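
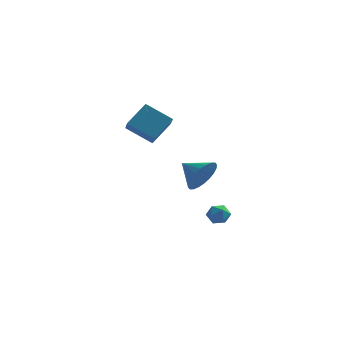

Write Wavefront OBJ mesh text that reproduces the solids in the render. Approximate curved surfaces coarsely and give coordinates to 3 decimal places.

v -2.762 -1.666 1.395
v -2.4 -2.866 2.255
v -4.223 -1.472 2.282
v -3.861 -2.671 3.142
v -1.999 -0.689 2.438
v -1.637 -1.888 3.298
v -3.46 -0.494 3.325
v -3.098 -1.694 4.185
v 0.239 -0.337 -3.747
v 0.871 -0.305 -4.058
v 0.309 -1.475 -3.722
v 0.941 -1.443 -4.033
v 0.862 -1.215 -3.371
v 0.819 -0.512 -3.386
v 0.361 -1.268 -4.394
v 0.318 -0.565 -4.409
v 0.946 -0.88 -4.457
v 1.256 -0.848 -3.825
v -0.076 -0.932 -3.955
v 0.234 -0.9 -3.323
v 0.008 -2.428 -0.401
v 0.588 -2.036 0.434
v -1.188 -1.812 0.141
v 0.624 -1.72 0.152
v 0.566 -1.511 -0.213
v 0.422 -1.441 -0.608
v 0.216 -1.522 -0.971
v -0.022 -1.741 -1.247
v -0.256 -2.064 -1.394
v -0.449 -2.443 -1.391
v -0.573 -2.819 -1.237
v -0.609 -3.136 -0.955
v -0.55 -3.345 -0.589
v -0.407 -3.415 -0.195
v -0.2 -3.334 0.168
v 0.038 -3.115 0.444
v 0.271 -2.792 0.592
v 0.465 -2.413 0.588
f 2 4 1
f 5 2 1
f 1 4 3
f 3 5 1
f 2 8 4
f 6 2 5
f 6 8 2
f 4 8 3
f 7 5 3
f 3 8 7
f 7 6 5
f 8 6 7
f 9 20 14
f 9 14 10
f 9 10 16
f 9 16 19
f 9 19 20
f 10 14 18
f 14 20 13
f 20 19 11
f 19 16 15
f 16 10 17
f 12 18 13
f 12 13 11
f 12 11 15
f 12 15 17
f 12 17 18
f 13 18 14
f 11 13 20
f 15 11 19
f 17 15 16
f 18 17 10
f 22 21 24
f 22 24 23
f 24 21 25
f 24 25 23
f 25 21 26
f 25 26 23
f 26 21 27
f 26 27 23
f 27 21 28
f 27 28 23
f 28 21 29
f 28 29 23
f 29 21 30
f 29 30 23
f 30 21 31
f 30 31 23
f 31 21 32
f 31 32 23
f 32 21 33
f 32 33 23
f 33 21 34
f 33 34 23
f 34 21 35
f 34 35 23
f 35 21 36
f 35 36 23
f 36 21 37
f 36 37 23
f 37 21 38
f 37 38 23
f 38 21 22
f 38 22 23



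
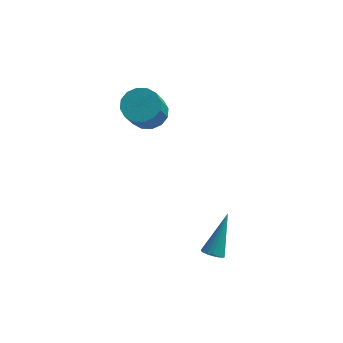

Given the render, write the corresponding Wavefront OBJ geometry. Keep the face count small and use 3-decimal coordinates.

v 0.289 -2.877 -4.786
v 0.799 -2.961 -4.838
v 0.651 -1.683 -3.134
v 0.765 -2.772 -4.966
v 0.636 -2.603 -5.06
v 0.439 -2.489 -5.099
v 0.212 -2.452 -5.076
v -0 -2.499 -4.996
v -0.155 -2.62 -4.874
v -0.222 -2.793 -4.735
v -0.188 -2.982 -4.606
v -0.059 -3.15 -4.512
v 0.139 -3.264 -4.473
v 0.366 -3.301 -4.496
v 0.578 -3.255 -4.577
v 0.733 -3.133 -4.698
v -3.508 1.603 -0.131
v -2.688 1.844 0.077
v -2.732 0.698 1.579
v -3.552 0.457 1.371
v -2.956 2.14 0.295
v -3.001 0.994 1.797
v -3.373 2.293 0.399
v -3.417 1.146 1.901
v -3.826 2.26 0.361
v -3.87 1.114 1.863
v -4.193 2.051 0.191
v -4.238 0.905 1.693
v -4.377 1.723 -0.065
v -4.422 0.576 1.437
v -4.328 1.362 -0.339
v -4.372 0.216 1.163
v -4.059 1.066 -0.557
v -4.104 -0.08 0.945
v -3.643 0.914 -0.661
v -3.687 -0.233 0.841
v -3.19 0.946 -0.623
v -3.234 -0.2 0.879
v -2.822 1.155 -0.453
v -2.867 0.009 1.049
v -2.638 1.484 -0.197
v -2.683 0.337 1.305
f 2 1 4
f 2 4 3
f 4 1 5
f 4 5 3
f 5 1 6
f 5 6 3
f 6 1 7
f 6 7 3
f 7 1 8
f 7 8 3
f 8 1 9
f 8 9 3
f 9 1 10
f 9 10 3
f 10 1 11
f 10 11 3
f 11 1 12
f 11 12 3
f 12 1 13
f 12 13 3
f 13 1 14
f 13 14 3
f 14 1 15
f 14 15 3
f 15 1 16
f 15 16 3
f 16 1 2
f 16 2 3
f 18 17 21
f 18 21 19
f 19 21 22
f 19 22 20
f 21 17 23
f 21 23 22
f 22 23 24
f 22 24 20
f 23 17 25
f 23 25 24
f 24 25 26
f 24 26 20
f 25 17 27
f 25 27 26
f 26 27 28
f 26 28 20
f 27 17 29
f 27 29 28
f 28 29 30
f 28 30 20
f 29 17 31
f 29 31 30
f 30 31 32
f 30 32 20
f 31 17 33
f 31 33 32
f 32 33 34
f 32 34 20
f 33 17 35
f 33 35 34
f 34 35 36
f 34 36 20
f 35 17 37
f 35 37 36
f 36 37 38
f 36 38 20
f 37 17 39
f 37 39 38
f 38 39 40
f 38 40 20
f 39 17 41
f 39 41 40
f 40 41 42
f 40 42 20
f 41 17 18
f 41 18 42
f 42 18 19
f 42 19 20



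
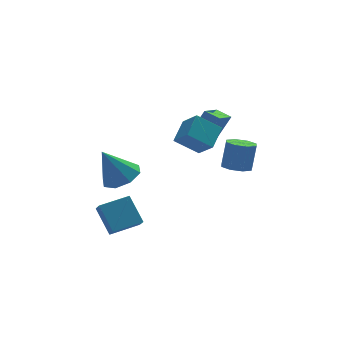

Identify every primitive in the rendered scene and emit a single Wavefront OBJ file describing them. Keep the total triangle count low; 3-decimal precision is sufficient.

v 0.629 -0.078 4.254
v 1.47 0.868 4.94
v 0.269 0.886 3.366
v 1.11 1.832 4.052
v 1.81 -0.472 3.348
v 2.651 0.474 4.034
v 1.45 0.492 2.46
v 2.291 1.438 3.146
v 2.416 -2.05 2.715
v 2.952 -1.527 2.463
v 3.32 -1.207 3.914
v 2.784 -1.73 4.165
v 2.407 -1.278 2.547
v 2.775 -0.958 3.997
v 1.868 -1.482 2.728
v 2.236 -1.161 4.179
v 1.649 -2.018 2.902
v 2.017 -1.698 4.352
v 1.88 -2.573 2.966
v 2.248 -2.253 4.417
v 2.425 -2.822 2.883
v 2.793 -2.502 4.333
v 2.964 -2.619 2.701
v 3.332 -2.298 4.152
v 3.183 -2.082 2.528
v 3.551 -1.762 3.978
v -2.438 0.862 1.419
v -1.685 0.227 1.863
v -3.362 1.038 3.241
v -1.48 1.027 1.89
v -1.835 1.73 1.641
v -2.544 1.925 1.263
v -3.191 1.497 0.976
v -3.396 0.697 0.949
v -3.04 -0.007 1.198
v -2.332 -0.201 1.576
v -3.374 0.009 -2.088
v -3.412 -0.659 -1.457
v -3.681 1.187 -0.859
v -3.718 0.519 -0.228
v -1.762 0.161 -1.832
v -1.799 -0.507 -1.201
v -2.068 1.339 -0.603
v -2.106 0.671 0.028
v 2.511 2.618 1.877
v 1.965 3.291 2.156
v 3.667 3.891 1.068
v 3.121 4.563 1.347
v 3.399 2.737 3.333
v 2.853 3.409 3.612
v 4.555 4.009 2.524
v 4.009 4.682 2.803
f 2 4 1
f 5 2 1
f 1 4 3
f 3 5 1
f 2 8 4
f 6 2 5
f 6 8 2
f 4 8 3
f 7 5 3
f 3 8 7
f 7 6 5
f 8 6 7
f 10 9 13
f 10 13 11
f 11 13 14
f 11 14 12
f 13 9 15
f 13 15 14
f 14 15 16
f 14 16 12
f 15 9 17
f 15 17 16
f 16 17 18
f 16 18 12
f 17 9 19
f 17 19 18
f 18 19 20
f 18 20 12
f 19 9 21
f 19 21 20
f 20 21 22
f 20 22 12
f 21 9 23
f 21 23 22
f 22 23 24
f 22 24 12
f 23 9 25
f 23 25 24
f 24 25 26
f 24 26 12
f 25 9 10
f 25 10 26
f 26 10 11
f 26 11 12
f 28 27 30
f 28 30 29
f 30 27 31
f 30 31 29
f 31 27 32
f 31 32 29
f 32 27 33
f 32 33 29
f 33 27 34
f 33 34 29
f 34 27 35
f 34 35 29
f 35 27 36
f 35 36 29
f 36 27 28
f 36 28 29
f 38 40 37
f 41 38 37
f 37 40 39
f 39 41 37
f 38 44 40
f 42 38 41
f 42 44 38
f 40 44 39
f 43 41 39
f 39 44 43
f 43 42 41
f 44 42 43
f 46 48 45
f 49 46 45
f 45 48 47
f 47 49 45
f 46 52 48
f 50 46 49
f 50 52 46
f 48 52 47
f 51 49 47
f 47 52 51
f 51 50 49
f 52 50 51



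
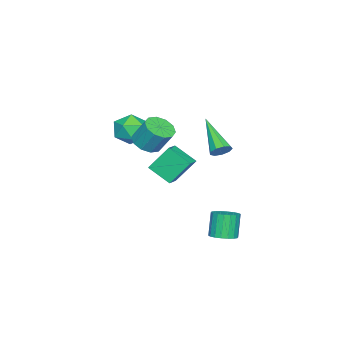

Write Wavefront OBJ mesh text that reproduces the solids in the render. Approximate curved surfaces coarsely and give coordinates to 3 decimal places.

v 0.284 -0.495 0.728
v 0.986 -0.771 0.882
v 1.019 -0.06 2.006
v 0.316 0.215 1.852
v 1.037 -0.372 0.628
v 1.07 0.339 1.752
v 0.8 -0.02 0.412
v 0.833 0.691 1.536
v 0.366 0.151 0.317
v 0.399 0.861 1.441
v -0.099 0.074 0.379
v -0.067 0.785 1.503
v -0.419 -0.22 0.574
v -0.386 0.491 1.698
v -0.47 -0.619 0.828
v -0.437 0.092 1.952
v -0.233 -0.971 1.044
v -0.2 -0.26 2.168
v 0.201 -1.141 1.139
v 0.234 -0.431 2.263
v 0.667 -1.065 1.077
v 0.699 -0.354 2.201
v -0.71 2.729 0.481
v -0.503 2.971 0.917
v -1.79 1.391 1.739
v -0.819 3.135 0.819
v -1.084 3.109 0.564
v -1.174 2.905 0.269
v -1.047 2.618 0.074
v -0.762 2.383 0.069
v -0.452 2.31 0.257
v -0.263 2.433 0.55
v -0.283 2.694 0.81
v -2.389 0.626 -1.475
v -2.446 -0.521 -0.765
v -1.567 0.746 -1.216
v -1.624 -0.401 -0.506
v -1.876 -0.179 -2.734
v -1.933 -1.326 -2.024
v -1.054 -0.059 -2.475
v -1.111 -1.206 -1.765
v 1.059 3.754 -3.836
v 1.58 3.384 -3.67
v 1.101 3.256 -2.457
v 0.581 3.626 -2.624
v 1.67 3.656 -3.606
v 1.191 3.528 -2.393
v 1.639 3.947 -3.587
v 1.161 3.82 -2.375
v 1.493 4.2 -3.618
v 1.015 4.073 -2.405
v 1.262 4.365 -3.692
v 0.783 4.238 -2.48
v 0.99 4.409 -3.795
v 0.511 4.281 -2.582
v 0.732 4.322 -3.906
v 0.253 4.195 -2.693
v 0.539 4.124 -4.003
v 0.06 3.996 -2.79
v 0.449 3.852 -4.067
v -0.03 3.724 -2.854
v 0.479 3.56 -4.085
v 0.001 3.433 -2.873
v 0.625 3.307 -4.055
v 0.147 3.18 -2.842
v 0.857 3.142 -3.98
v 0.378 3.015 -2.768
v 1.129 3.099 -3.878
v 0.65 2.971 -2.665
v 1.387 3.185 -3.767
v 0.908 3.058 -2.554
v -1.744 -1.574 -0.127
v -0.855 -1.852 0.037
v -2.265 -2.868 0.503
v -1.376 -3.146 0.667
v -1.74 -2.419 1.15
v -1.419 -1.619 0.76
v -1.701 -3.101 -0.22
v -1.38 -2.301 -0.61
v -0.828 -2.796 -0.021
v -0.852 -2.374 0.826
v -2.268 -2.346 -0.286
v -2.292 -1.924 0.561
f 2 1 5
f 2 5 3
f 3 5 6
f 3 6 4
f 5 1 7
f 5 7 6
f 6 7 8
f 6 8 4
f 7 1 9
f 7 9 8
f 8 9 10
f 8 10 4
f 9 1 11
f 9 11 10
f 10 11 12
f 10 12 4
f 11 1 13
f 11 13 12
f 12 13 14
f 12 14 4
f 13 1 15
f 13 15 14
f 14 15 16
f 14 16 4
f 15 1 17
f 15 17 16
f 16 17 18
f 16 18 4
f 17 1 19
f 17 19 18
f 18 19 20
f 18 20 4
f 19 1 21
f 19 21 20
f 20 21 22
f 20 22 4
f 21 1 2
f 21 2 22
f 22 2 3
f 22 3 4
f 24 23 26
f 24 26 25
f 26 23 27
f 26 27 25
f 27 23 28
f 27 28 25
f 28 23 29
f 28 29 25
f 29 23 30
f 29 30 25
f 30 23 31
f 30 31 25
f 31 23 32
f 31 32 25
f 32 23 33
f 32 33 25
f 33 23 24
f 33 24 25
f 35 37 34
f 38 35 34
f 34 37 36
f 36 38 34
f 35 41 37
f 39 35 38
f 39 41 35
f 37 41 36
f 40 38 36
f 36 41 40
f 40 39 38
f 41 39 40
f 43 42 46
f 43 46 44
f 44 46 47
f 44 47 45
f 46 42 48
f 46 48 47
f 47 48 49
f 47 49 45
f 48 42 50
f 48 50 49
f 49 50 51
f 49 51 45
f 50 42 52
f 50 52 51
f 51 52 53
f 51 53 45
f 52 42 54
f 52 54 53
f 53 54 55
f 53 55 45
f 54 42 56
f 54 56 55
f 55 56 57
f 55 57 45
f 56 42 58
f 56 58 57
f 57 58 59
f 57 59 45
f 58 42 60
f 58 60 59
f 59 60 61
f 59 61 45
f 60 42 62
f 60 62 61
f 61 62 63
f 61 63 45
f 62 42 64
f 62 64 63
f 63 64 65
f 63 65 45
f 64 42 66
f 64 66 65
f 65 66 67
f 65 67 45
f 66 42 68
f 66 68 67
f 67 68 69
f 67 69 45
f 68 42 70
f 68 70 69
f 69 70 71
f 69 71 45
f 70 42 43
f 70 43 71
f 71 43 44
f 71 44 45
f 72 83 77
f 72 77 73
f 72 73 79
f 72 79 82
f 72 82 83
f 73 77 81
f 77 83 76
f 83 82 74
f 82 79 78
f 79 73 80
f 75 81 76
f 75 76 74
f 75 74 78
f 75 78 80
f 75 80 81
f 76 81 77
f 74 76 83
f 78 74 82
f 80 78 79
f 81 80 73



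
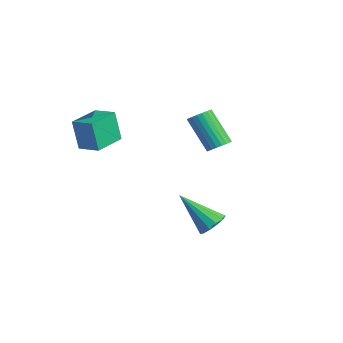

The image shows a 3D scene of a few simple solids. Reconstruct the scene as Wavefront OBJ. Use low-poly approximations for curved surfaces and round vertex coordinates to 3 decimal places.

v 3.832 -0.794 -3.581
v 4.397 -1.231 -3.43
v 2.668 -1.786 -2.099
v 4.434 -0.905 -3.182
v 4.28 -0.543 -3.061
v 3.983 -0.261 -3.105
v 3.639 -0.148 -3.3
v 3.356 -0.24 -3.584
v 3.224 -0.508 -3.867
v 3.286 -0.866 -4.059
v 3.52 -1.202 -4.099
v 3.854 -1.408 -3.975
v 4.181 -1.418 -3.726
v -0.569 1.982 -1.742
v -0.092 2.076 -1.342
v -1.333 1.711 0.223
v -1.811 1.618 -0.178
v -0.183 2.303 -1.361
v -1.425 1.938 0.203
v -0.333 2.481 -1.439
v -1.575 2.117 0.126
v -0.519 2.584 -1.562
v -1.761 2.219 0.002
v -0.713 2.595 -1.713
v -1.955 2.23 -0.149
v -0.885 2.513 -1.869
v -2.126 2.148 -0.305
v -1.008 2.35 -2.005
v -2.25 1.985 -0.441
v -1.065 2.131 -2.101
v -2.307 1.766 -0.537
v -1.047 1.889 -2.143
v -2.288 1.524 -0.578
v -0.955 1.662 -2.123
v -2.197 1.297 -0.559
v -0.805 1.483 -2.046
v -2.047 1.119 -0.481
v -0.619 1.381 -1.922
v -1.861 1.016 -0.358
v -0.425 1.37 -1.771
v -1.667 1.005 -0.207
v -0.254 1.452 -1.615
v -1.495 1.087 -0.051
v -0.13 1.615 -1.479
v -1.372 1.25 0.085
v -0.073 1.834 -1.383
v -1.315 1.469 0.181
v -1.479 -4.531 -0.567
v -1.784 -4.688 0.996
v -2.171 -3.088 -0.558
v -2.477 -3.245 1.005
v -0.483 -4.055 -0.325
v -0.789 -4.212 1.238
v -1.176 -2.612 -0.316
v -1.481 -2.769 1.247
f 2 1 4
f 2 4 3
f 4 1 5
f 4 5 3
f 5 1 6
f 5 6 3
f 6 1 7
f 6 7 3
f 7 1 8
f 7 8 3
f 8 1 9
f 8 9 3
f 9 1 10
f 9 10 3
f 10 1 11
f 10 11 3
f 11 1 12
f 11 12 3
f 12 1 13
f 12 13 3
f 13 1 2
f 13 2 3
f 15 14 18
f 15 18 16
f 16 18 19
f 16 19 17
f 18 14 20
f 18 20 19
f 19 20 21
f 19 21 17
f 20 14 22
f 20 22 21
f 21 22 23
f 21 23 17
f 22 14 24
f 22 24 23
f 23 24 25
f 23 25 17
f 24 14 26
f 24 26 25
f 25 26 27
f 25 27 17
f 26 14 28
f 26 28 27
f 27 28 29
f 27 29 17
f 28 14 30
f 28 30 29
f 29 30 31
f 29 31 17
f 30 14 32
f 30 32 31
f 31 32 33
f 31 33 17
f 32 14 34
f 32 34 33
f 33 34 35
f 33 35 17
f 34 14 36
f 34 36 35
f 35 36 37
f 35 37 17
f 36 14 38
f 36 38 37
f 37 38 39
f 37 39 17
f 38 14 40
f 38 40 39
f 39 40 41
f 39 41 17
f 40 14 42
f 40 42 41
f 41 42 43
f 41 43 17
f 42 14 44
f 42 44 43
f 43 44 45
f 43 45 17
f 44 14 46
f 44 46 45
f 45 46 47
f 45 47 17
f 46 14 15
f 46 15 47
f 47 15 16
f 47 16 17
f 49 51 48
f 52 49 48
f 48 51 50
f 50 52 48
f 49 55 51
f 53 49 52
f 53 55 49
f 51 55 50
f 54 52 50
f 50 55 54
f 54 53 52
f 55 53 54



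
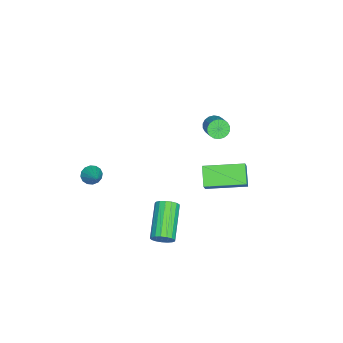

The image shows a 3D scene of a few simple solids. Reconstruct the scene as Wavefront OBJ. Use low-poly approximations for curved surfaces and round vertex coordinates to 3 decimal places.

v 1.472 2.651 3.551
v 2.056 2.704 4.373
v 0.958 4.684 3.784
v 1.541 4.737 4.607
v 2.399 2.963 2.873
v 2.982 3.016 3.696
v 1.884 4.996 3.107
v 2.468 5.049 3.929
v -3.486 1.94 2.02
v -3.176 2.03 1.503
v -2.404 2.471 2.042
v -2.714 2.38 2.56
v -3.322 2.258 1.526
v -2.55 2.698 2.066
v -3.501 2.422 1.647
v -2.729 2.863 2.187
v -3.677 2.491 1.843
v -2.904 2.932 2.382
v -3.815 2.451 2.073
v -3.042 2.892 2.612
v -3.888 2.309 2.293
v -3.115 2.75 2.832
v -3.881 2.095 2.459
v -3.109 2.535 2.998
v -3.796 1.849 2.538
v -3.024 2.29 3.077
v -3.65 1.622 2.514
v -2.878 2.062 3.054
v -3.471 1.457 2.393
v -2.699 1.898 2.933
v -3.296 1.388 2.198
v -2.523 1.829 2.737
v -3.158 1.428 1.968
v -2.385 1.869 2.507
v -3.085 1.57 1.748
v -2.312 2.011 2.287
v -3.091 1.785 1.582
v -2.319 2.225 2.121
v 3.169 0.987 -1.276
v 3.388 1.267 -0.744
v 1.47 0.993 0.189
v 1.251 0.713 -0.344
v 3.275 1.499 -0.908
v 1.357 1.226 0.025
v 3.137 1.615 -1.157
v 1.22 1.341 -0.224
v 3.007 1.586 -1.433
v 1.09 1.313 -0.5
v 2.914 1.42 -1.673
v 0.997 1.147 -0.74
v 2.879 1.155 -1.822
v 0.962 0.881 -0.889
v 2.911 0.851 -1.846
v 0.993 0.578 -0.913
v 3.001 0.579 -1.74
v 1.084 0.305 -0.807
v 3.13 0.399 -1.528
v 1.213 0.126 -0.595
v 3.268 0.355 -1.258
v 1.35 0.081 -0.325
v 3.383 0.455 -0.992
v 1.465 0.181 -0.059
v 3.449 0.677 -0.792
v 1.531 0.403 0.141
v 3.451 0.97 -0.702
v 1.533 0.696 0.231
v 2.092 -2.996 2.043
v 2.386 -2.845 1.578
v 3.068 -2.384 2.857
v 2.202 -2.62 1.629
v 1.989 -2.496 1.791
v 1.803 -2.505 2.02
v 1.696 -2.647 2.256
v 1.694 -2.881 2.434
v 1.799 -3.147 2.508
v 1.983 -3.372 2.457
v 2.196 -3.497 2.296
v 2.381 -3.487 2.066
v 2.489 -3.346 1.831
v 2.491 -3.111 1.652
f 2 4 1
f 5 2 1
f 1 4 3
f 3 5 1
f 2 8 4
f 6 2 5
f 6 8 2
f 4 8 3
f 7 5 3
f 3 8 7
f 7 6 5
f 8 6 7
f 10 9 13
f 10 13 11
f 11 13 14
f 11 14 12
f 13 9 15
f 13 15 14
f 14 15 16
f 14 16 12
f 15 9 17
f 15 17 16
f 16 17 18
f 16 18 12
f 17 9 19
f 17 19 18
f 18 19 20
f 18 20 12
f 19 9 21
f 19 21 20
f 20 21 22
f 20 22 12
f 21 9 23
f 21 23 22
f 22 23 24
f 22 24 12
f 23 9 25
f 23 25 24
f 24 25 26
f 24 26 12
f 25 9 27
f 25 27 26
f 26 27 28
f 26 28 12
f 27 9 29
f 27 29 28
f 28 29 30
f 28 30 12
f 29 9 31
f 29 31 30
f 30 31 32
f 30 32 12
f 31 9 33
f 31 33 32
f 32 33 34
f 32 34 12
f 33 9 35
f 33 35 34
f 34 35 36
f 34 36 12
f 35 9 37
f 35 37 36
f 36 37 38
f 36 38 12
f 37 9 10
f 37 10 38
f 38 10 11
f 38 11 12
f 40 39 43
f 40 43 41
f 41 43 44
f 41 44 42
f 43 39 45
f 43 45 44
f 44 45 46
f 44 46 42
f 45 39 47
f 45 47 46
f 46 47 48
f 46 48 42
f 47 39 49
f 47 49 48
f 48 49 50
f 48 50 42
f 49 39 51
f 49 51 50
f 50 51 52
f 50 52 42
f 51 39 53
f 51 53 52
f 52 53 54
f 52 54 42
f 53 39 55
f 53 55 54
f 54 55 56
f 54 56 42
f 55 39 57
f 55 57 56
f 56 57 58
f 56 58 42
f 57 39 59
f 57 59 58
f 58 59 60
f 58 60 42
f 59 39 61
f 59 61 60
f 60 61 62
f 60 62 42
f 61 39 63
f 61 63 62
f 62 63 64
f 62 64 42
f 63 39 65
f 63 65 64
f 64 65 66
f 64 66 42
f 65 39 40
f 65 40 66
f 66 40 41
f 66 41 42
f 68 67 70
f 68 70 69
f 70 67 71
f 70 71 69
f 71 67 72
f 71 72 69
f 72 67 73
f 72 73 69
f 73 67 74
f 73 74 69
f 74 67 75
f 74 75 69
f 75 67 76
f 75 76 69
f 76 67 77
f 76 77 69
f 77 67 78
f 77 78 69
f 78 67 79
f 78 79 69
f 79 67 80
f 79 80 69
f 80 67 68
f 80 68 69



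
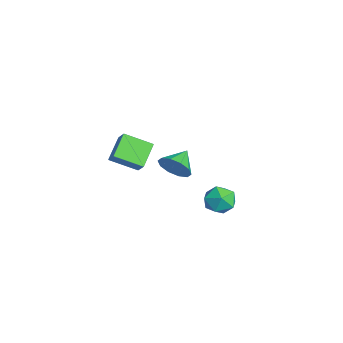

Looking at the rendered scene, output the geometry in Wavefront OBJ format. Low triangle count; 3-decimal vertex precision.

v 4.289 -0.221 3.027
v 4.97 0 3.808
v 3.271 0.701 3.653
v 5.067 0.434 3.327
v 4.866 0.618 2.731
v 4.445 0.481 2.248
v 3.965 0.076 2.062
v 3.608 -0.442 2.245
v 3.512 -0.876 2.726
v 3.713 -1.06 3.322
v 4.133 -0.923 3.805
v 4.614 -0.518 3.991
v 1.011 3.964 -1.838
v 1.737 3.773 -2.677
v 0.043 2.507 -2.343
v 0.769 2.316 -3.182
v 1.091 2.166 -2.114
v 1.689 3.067 -1.802
v 0.091 3.213 -3.218
v 0.689 4.114 -2.906
v 1.168 3.309 -3.529
v 1.786 2.662 -2.847
v -0.006 3.618 -2.173
v 0.612 2.971 -1.491
v -4.699 -1.927 -0.028
v -3.941 -1.717 0.77
v -4.261 -0.192 -0.9
v -3.504 0.018 -0.101
v -3.376 -2.778 -1.059
v -2.619 -2.568 -0.26
v -2.939 -1.043 -1.93
v -2.181 -0.833 -1.132
f 2 1 4
f 2 4 3
f 4 1 5
f 4 5 3
f 5 1 6
f 5 6 3
f 6 1 7
f 6 7 3
f 7 1 8
f 7 8 3
f 8 1 9
f 8 9 3
f 9 1 10
f 9 10 3
f 10 1 11
f 10 11 3
f 11 1 12
f 11 12 3
f 12 1 2
f 12 2 3
f 13 24 18
f 13 18 14
f 13 14 20
f 13 20 23
f 13 23 24
f 14 18 22
f 18 24 17
f 24 23 15
f 23 20 19
f 20 14 21
f 16 22 17
f 16 17 15
f 16 15 19
f 16 19 21
f 16 21 22
f 17 22 18
f 15 17 24
f 19 15 23
f 21 19 20
f 22 21 14
f 26 28 25
f 29 26 25
f 25 28 27
f 27 29 25
f 26 32 28
f 30 26 29
f 30 32 26
f 28 32 27
f 31 29 27
f 27 32 31
f 31 30 29
f 32 30 31



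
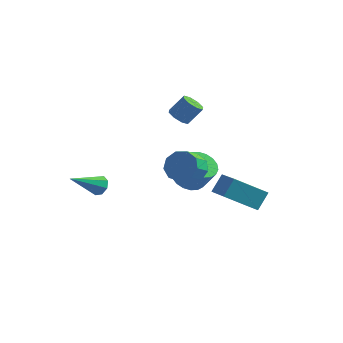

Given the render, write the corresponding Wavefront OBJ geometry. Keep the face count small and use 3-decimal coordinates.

v -0.665 0.659 2.687
v -0.1 0.503 2.383
v 0.53 0.945 3.33
v -0.035 1.101 3.633
v -0.258 0.97 2.271
v 0.372 1.412 3.217
v -0.654 1.254 2.402
v -0.024 1.696 3.348
v -1.057 1.19 2.7
v -0.427 1.632 3.646
v -1.23 0.815 2.99
v -0.6 1.257 3.937
v -1.072 0.348 3.103
v -0.442 0.79 4.049
v -0.676 0.064 2.972
v -0.046 0.506 3.918
v -0.273 0.128 2.674
v 0.357 0.57 3.62
v 0.468 -0.834 -0.667
v 1.237 -0.457 -1.077
v 2.001 -0.649 0.176
v 1.232 -1.026 0.587
v 1.046 -0.119 -0.909
v 1.809 -0.312 0.344
v 0.74 0.076 -0.692
v 1.503 -0.116 0.561
v 0.38 0.092 -0.471
v 1.143 -0.101 0.782
v 0.038 -0.076 -0.288
v 0.801 -0.269 0.965
v -0.219 -0.394 -0.18
v 0.544 -0.587 1.073
v -0.34 -0.799 -0.169
v 0.423 -0.992 1.084
v -0.301 -1.211 -0.256
v 0.463 -1.403 0.997
v -0.109 -1.548 -0.424
v 0.654 -1.741 0.829
v 0.197 -1.744 -0.641
v 0.96 -1.936 0.612
v 0.557 -1.759 -0.862
v 1.32 -1.952 0.391
v 0.899 -1.591 -1.045
v 1.662 -1.784 0.208
v 1.156 -1.273 -1.153
v 1.919 -1.466 0.1
v 1.277 -0.868 -1.164
v 2.04 -1.061 0.089
v 1.902 0.447 -2.53
v 2.182 1.218 -1.613
v 0.744 1.756 -3.276
v 1.024 2.526 -2.359
v 3.496 1.214 -3.661
v 3.776 1.984 -2.744
v 2.338 2.522 -4.407
v 2.618 3.293 -3.49
v 1.274 -2.491 1.196
v 2.192 -2.598 1.299
v 2.004 -3.536 2.007
v 1.086 -3.429 1.904
v 1.966 -2.212 1.751
v 1.778 -3.149 2.459
v 1.417 -1.956 1.943
v 1.228 -2.893 2.651
v 0.8 -1.95 1.786
v 0.611 -2.888 2.494
v 0.406 -2.198 1.352
v 0.217 -3.136 2.06
v 0.418 -2.583 0.846
v 0.229 -3.521 1.554
v 0.831 -2.925 0.503
v 0.642 -3.863 1.211
v 1.451 -3.064 0.485
v 1.262 -4.001 1.193
v 1.989 -2.935 0.799
v 1.8 -3.872 1.507
v -3.341 -3.213 -0.766
v -2.907 -3.166 -0.325
v -4.319 -4.587 0.346
v -3.264 -2.86 -0.262
v -3.666 -2.761 -0.494
v -3.878 -2.927 -0.885
v -3.775 -3.261 -1.206
v -3.417 -3.566 -1.27
v -3.015 -3.665 -1.038
v -2.804 -3.499 -0.647
f 2 1 5
f 2 5 3
f 3 5 6
f 3 6 4
f 5 1 7
f 5 7 6
f 6 7 8
f 6 8 4
f 7 1 9
f 7 9 8
f 8 9 10
f 8 10 4
f 9 1 11
f 9 11 10
f 10 11 12
f 10 12 4
f 11 1 13
f 11 13 12
f 12 13 14
f 12 14 4
f 13 1 15
f 13 15 14
f 14 15 16
f 14 16 4
f 15 1 17
f 15 17 16
f 16 17 18
f 16 18 4
f 17 1 2
f 17 2 18
f 18 2 3
f 18 3 4
f 20 19 23
f 20 23 21
f 21 23 24
f 21 24 22
f 23 19 25
f 23 25 24
f 24 25 26
f 24 26 22
f 25 19 27
f 25 27 26
f 26 27 28
f 26 28 22
f 27 19 29
f 27 29 28
f 28 29 30
f 28 30 22
f 29 19 31
f 29 31 30
f 30 31 32
f 30 32 22
f 31 19 33
f 31 33 32
f 32 33 34
f 32 34 22
f 33 19 35
f 33 35 34
f 34 35 36
f 34 36 22
f 35 19 37
f 35 37 36
f 36 37 38
f 36 38 22
f 37 19 39
f 37 39 38
f 38 39 40
f 38 40 22
f 39 19 41
f 39 41 40
f 40 41 42
f 40 42 22
f 41 19 43
f 41 43 42
f 42 43 44
f 42 44 22
f 43 19 45
f 43 45 44
f 44 45 46
f 44 46 22
f 45 19 47
f 45 47 46
f 46 47 48
f 46 48 22
f 47 19 20
f 47 20 48
f 48 20 21
f 48 21 22
f 50 52 49
f 53 50 49
f 49 52 51
f 51 53 49
f 50 56 52
f 54 50 53
f 54 56 50
f 52 56 51
f 55 53 51
f 51 56 55
f 55 54 53
f 56 54 55
f 58 57 61
f 58 61 59
f 59 61 62
f 59 62 60
f 61 57 63
f 61 63 62
f 62 63 64
f 62 64 60
f 63 57 65
f 63 65 64
f 64 65 66
f 64 66 60
f 65 57 67
f 65 67 66
f 66 67 68
f 66 68 60
f 67 57 69
f 67 69 68
f 68 69 70
f 68 70 60
f 69 57 71
f 69 71 70
f 70 71 72
f 70 72 60
f 71 57 73
f 71 73 72
f 72 73 74
f 72 74 60
f 73 57 75
f 73 75 74
f 74 75 76
f 74 76 60
f 75 57 58
f 75 58 76
f 76 58 59
f 76 59 60
f 78 77 80
f 78 80 79
f 80 77 81
f 80 81 79
f 81 77 82
f 81 82 79
f 82 77 83
f 82 83 79
f 83 77 84
f 83 84 79
f 84 77 85
f 84 85 79
f 85 77 86
f 85 86 79
f 86 77 78
f 86 78 79



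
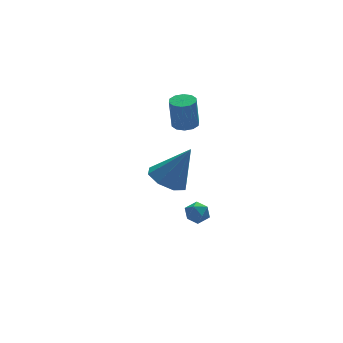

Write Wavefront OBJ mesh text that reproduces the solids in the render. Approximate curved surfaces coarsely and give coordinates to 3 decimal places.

v -1.176 -1.173 -4.355
v -0.758 -0.768 -4.086
v -0.782 -1.952 -3.794
v -0.364 -1.547 -3.525
v -0.989 -1.5 -3.388
v -1.232 -1.019 -3.736
v -0.308 -1.701 -4.144
v -0.551 -1.22 -4.492
v -0.221 -1.094 -3.956
v -0.643 -0.97 -3.489
v -0.897 -1.75 -4.391
v -1.319 -1.626 -3.924
v -2.315 -1.696 -1.126
v -1.631 -1.019 -1.397
v -1.325 -1.964 0.706
v -2.225 -0.705 -1.03
v -2.872 -0.972 -0.72
v -3.192 -1.664 -0.647
v -2.999 -2.374 -0.856
v -2.405 -2.688 -1.222
v -1.758 -2.421 -1.533
v -1.438 -1.729 -1.605
v -0.92 -0.266 1.243
v -0.465 -0.686 1.277
v -0.606 -0.715 2.83
v -1.06 -0.294 2.797
v -0.306 -0.338 1.298
v -0.447 -0.366 2.851
v -0.382 0.038 1.298
v -0.523 0.009 2.851
v -0.663 0.298 1.277
v -0.804 0.269 2.83
v -1.042 0.342 1.244
v -1.183 0.313 2.797
v -1.374 0.155 1.21
v -1.515 0.126 2.763
v -1.533 -0.194 1.189
v -1.674 -0.222 2.742
v -1.457 -0.569 1.189
v -1.598 -0.598 2.742
v -1.176 -0.829 1.21
v -1.317 -0.858 2.763
v -0.797 -0.873 1.243
v -0.938 -0.902 2.796
f 1 12 6
f 1 6 2
f 1 2 8
f 1 8 11
f 1 11 12
f 2 6 10
f 6 12 5
f 12 11 3
f 11 8 7
f 8 2 9
f 4 10 5
f 4 5 3
f 4 3 7
f 4 7 9
f 4 9 10
f 5 10 6
f 3 5 12
f 7 3 11
f 9 7 8
f 10 9 2
f 14 13 16
f 14 16 15
f 16 13 17
f 16 17 15
f 17 13 18
f 17 18 15
f 18 13 19
f 18 19 15
f 19 13 20
f 19 20 15
f 20 13 21
f 20 21 15
f 21 13 22
f 21 22 15
f 22 13 14
f 22 14 15
f 24 23 27
f 24 27 25
f 25 27 28
f 25 28 26
f 27 23 29
f 27 29 28
f 28 29 30
f 28 30 26
f 29 23 31
f 29 31 30
f 30 31 32
f 30 32 26
f 31 23 33
f 31 33 32
f 32 33 34
f 32 34 26
f 33 23 35
f 33 35 34
f 34 35 36
f 34 36 26
f 35 23 37
f 35 37 36
f 36 37 38
f 36 38 26
f 37 23 39
f 37 39 38
f 38 39 40
f 38 40 26
f 39 23 41
f 39 41 40
f 40 41 42
f 40 42 26
f 41 23 43
f 41 43 42
f 42 43 44
f 42 44 26
f 43 23 24
f 43 24 44
f 44 24 25
f 44 25 26



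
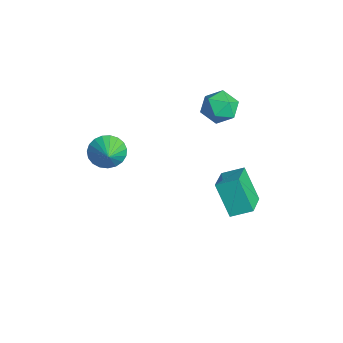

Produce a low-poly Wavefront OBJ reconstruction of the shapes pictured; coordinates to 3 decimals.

v 0.259 -3.802 2.512
v 0.612 -4.303 1.735
v 1.441 -4.078 3.228
v 0.747 -3.921 1.659
v 0.798 -3.519 1.731
v 0.755 -3.166 1.938
v 0.626 -2.922 2.244
v 0.434 -2.831 2.597
v 0.212 -2.908 2.935
v -0.003 -3.139 3.199
v -0.172 -3.485 3.345
v -0.267 -3.885 3.347
v -0.27 -4.272 3.204
v -0.183 -4.576 2.942
v -0.019 -4.747 2.605
v 0.193 -4.755 2.252
v 0.416 -4.597 1.944
v -1.445 2.882 3.997
v -0.897 3.543 3.337
v -1.023 1.517 2.983
v -0.475 2.178 2.323
v -0.104 1.98 3.321
v -0.365 2.824 3.948
v -1.555 2.236 2.372
v -1.816 3.08 2.999
v -0.965 3.143 2.333
v -0.068 2.985 2.919
v -1.852 2.075 3.401
v -0.955 1.917 3.987
v 3.207 0.786 1.077
v 3.611 1.856 1.581
v 1.729 1.674 0.378
v 2.134 2.744 0.882
v 4.266 1.196 -0.642
v 4.671 2.266 -0.138
v 2.789 2.084 -1.341
v 3.193 3.154 -0.837
f 2 1 4
f 2 4 3
f 4 1 5
f 4 5 3
f 5 1 6
f 5 6 3
f 6 1 7
f 6 7 3
f 7 1 8
f 7 8 3
f 8 1 9
f 8 9 3
f 9 1 10
f 9 10 3
f 10 1 11
f 10 11 3
f 11 1 12
f 11 12 3
f 12 1 13
f 12 13 3
f 13 1 14
f 13 14 3
f 14 1 15
f 14 15 3
f 15 1 16
f 15 16 3
f 16 1 17
f 16 17 3
f 17 1 2
f 17 2 3
f 18 29 23
f 18 23 19
f 18 19 25
f 18 25 28
f 18 28 29
f 19 23 27
f 23 29 22
f 29 28 20
f 28 25 24
f 25 19 26
f 21 27 22
f 21 22 20
f 21 20 24
f 21 24 26
f 21 26 27
f 22 27 23
f 20 22 29
f 24 20 28
f 26 24 25
f 27 26 19
f 31 33 30
f 34 31 30
f 30 33 32
f 32 34 30
f 31 37 33
f 35 31 34
f 35 37 31
f 33 37 32
f 36 34 32
f 32 37 36
f 36 35 34
f 37 35 36



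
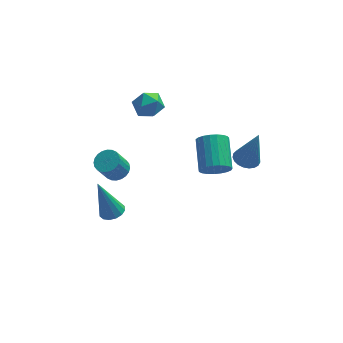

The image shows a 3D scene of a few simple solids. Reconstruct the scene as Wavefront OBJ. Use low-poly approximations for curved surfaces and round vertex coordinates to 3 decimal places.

v -2.348 3.085 -1.94
v -1.757 3.237 -1.639
v -2.222 2.827 -0.519
v -2.812 2.675 -0.82
v -1.89 3.465 -1.611
v -2.354 3.055 -0.491
v -2.092 3.635 -1.633
v -2.557 3.226 -0.513
v -2.333 3.721 -1.701
v -2.798 3.312 -0.581
v -2.577 3.711 -1.806
v -3.042 3.301 -0.686
v -2.785 3.605 -1.932
v -3.25 3.196 -0.811
v -2.927 3.42 -2.058
v -3.392 3.01 -0.938
v -2.981 3.184 -2.167
v -3.446 2.774 -1.047
v -2.938 2.933 -2.241
v -3.403 2.523 -1.121
v -2.806 2.705 -2.269
v -3.27 2.295 -1.149
v -2.603 2.534 -2.247
v -3.068 2.125 -1.127
v -2.362 2.448 -2.179
v -2.827 2.039 -1.059
v -2.118 2.459 -2.074
v -2.583 2.049 -0.954
v -1.91 2.564 -1.949
v -2.375 2.155 -0.828
v -1.768 2.75 -1.822
v -2.233 2.34 -0.702
v -1.714 2.986 -1.713
v -2.179 2.576 -0.593
v 3.738 0.956 1.007
v 4.251 1.374 0.903
v 4.262 0.804 2.993
v 4.045 1.55 0.971
v 3.787 1.623 1.045
v 3.52 1.581 1.112
v 3.291 1.431 1.161
v 3.139 1.198 1.184
v 3.09 0.924 1.175
v 3.154 0.655 1.138
v 3.318 0.439 1.078
v 3.555 0.311 1.006
v 3.824 0.296 0.933
v 4.078 0.394 0.874
v 4.273 0.59 0.838
v 4.375 0.849 0.83
v 4.367 1.126 0.854
v -1.079 4.606 2.552
v -0.466 4.466 1.994
v -1.134 3.274 2.826
v -0.521 3.134 2.268
v -0.352 3.54 2.985
v -0.318 4.363 2.815
v -1.282 3.377 2.005
v -1.248 4.2 1.835
v -0.591 3.706 1.655
v -0.017 3.807 2.261
v -1.583 3.933 2.559
v -1.009 4.034 3.165
v 2.322 1.365 -0.267
v 2.89 1.651 -0.753
v 2.786 3.241 0.062
v 2.218 2.955 0.547
v 2.612 1.72 -0.923
v 2.509 3.31 -0.108
v 2.285 1.727 -0.98
v 2.181 3.318 -0.165
v 1.963 1.672 -0.913
v 1.86 3.263 -0.098
v 1.704 1.564 -0.735
v 1.601 3.155 0.08
v 1.552 1.422 -0.476
v 1.448 3.012 0.339
v 1.532 1.269 -0.181
v 1.429 2.86 0.634
v 1.649 1.133 0.099
v 1.546 2.724 0.914
v 1.883 1.037 0.316
v 1.779 2.628 1.131
v 2.192 0.998 0.432
v 2.089 2.589 1.247
v 2.524 1.022 0.427
v 2.42 2.613 1.242
v 2.821 1.106 0.302
v 2.717 2.696 1.117
v 3.031 1.234 0.078
v 2.928 2.824 0.893
v 3.119 1.385 -0.205
v 3.015 2.975 0.61
v 3.069 1.532 -0.499
v 2.965 3.122 0.316
v -2.481 -2.138 0.307
v -1.919 -1.931 0.469
v -3.099 -2.042 2.333
v -2.089 -1.667 0.404
v -2.365 -1.529 0.314
v -2.671 -1.554 0.221
v -2.926 -1.736 0.152
v -3.062 -2.025 0.124
v -3.042 -2.345 0.146
v -2.872 -2.609 0.21
v -2.597 -2.747 0.301
v -2.29 -2.722 0.393
v -2.035 -2.54 0.463
v -1.899 -2.251 0.49
f 2 1 5
f 2 5 3
f 3 5 6
f 3 6 4
f 5 1 7
f 5 7 6
f 6 7 8
f 6 8 4
f 7 1 9
f 7 9 8
f 8 9 10
f 8 10 4
f 9 1 11
f 9 11 10
f 10 11 12
f 10 12 4
f 11 1 13
f 11 13 12
f 12 13 14
f 12 14 4
f 13 1 15
f 13 15 14
f 14 15 16
f 14 16 4
f 15 1 17
f 15 17 16
f 16 17 18
f 16 18 4
f 17 1 19
f 17 19 18
f 18 19 20
f 18 20 4
f 19 1 21
f 19 21 20
f 20 21 22
f 20 22 4
f 21 1 23
f 21 23 22
f 22 23 24
f 22 24 4
f 23 1 25
f 23 25 24
f 24 25 26
f 24 26 4
f 25 1 27
f 25 27 26
f 26 27 28
f 26 28 4
f 27 1 29
f 27 29 28
f 28 29 30
f 28 30 4
f 29 1 31
f 29 31 30
f 30 31 32
f 30 32 4
f 31 1 33
f 31 33 32
f 32 33 34
f 32 34 4
f 33 1 2
f 33 2 34
f 34 2 3
f 34 3 4
f 36 35 38
f 36 38 37
f 38 35 39
f 38 39 37
f 39 35 40
f 39 40 37
f 40 35 41
f 40 41 37
f 41 35 42
f 41 42 37
f 42 35 43
f 42 43 37
f 43 35 44
f 43 44 37
f 44 35 45
f 44 45 37
f 45 35 46
f 45 46 37
f 46 35 47
f 46 47 37
f 47 35 48
f 47 48 37
f 48 35 49
f 48 49 37
f 49 35 50
f 49 50 37
f 50 35 51
f 50 51 37
f 51 35 36
f 51 36 37
f 52 63 57
f 52 57 53
f 52 53 59
f 52 59 62
f 52 62 63
f 53 57 61
f 57 63 56
f 63 62 54
f 62 59 58
f 59 53 60
f 55 61 56
f 55 56 54
f 55 54 58
f 55 58 60
f 55 60 61
f 56 61 57
f 54 56 63
f 58 54 62
f 60 58 59
f 61 60 53
f 65 64 68
f 65 68 66
f 66 68 69
f 66 69 67
f 68 64 70
f 68 70 69
f 69 70 71
f 69 71 67
f 70 64 72
f 70 72 71
f 71 72 73
f 71 73 67
f 72 64 74
f 72 74 73
f 73 74 75
f 73 75 67
f 74 64 76
f 74 76 75
f 75 76 77
f 75 77 67
f 76 64 78
f 76 78 77
f 77 78 79
f 77 79 67
f 78 64 80
f 78 80 79
f 79 80 81
f 79 81 67
f 80 64 82
f 80 82 81
f 81 82 83
f 81 83 67
f 82 64 84
f 82 84 83
f 83 84 85
f 83 85 67
f 84 64 86
f 84 86 85
f 85 86 87
f 85 87 67
f 86 64 88
f 86 88 87
f 87 88 89
f 87 89 67
f 88 64 90
f 88 90 89
f 89 90 91
f 89 91 67
f 90 64 92
f 90 92 91
f 91 92 93
f 91 93 67
f 92 64 94
f 92 94 93
f 93 94 95
f 93 95 67
f 94 64 65
f 94 65 95
f 95 65 66
f 95 66 67
f 97 96 99
f 97 99 98
f 99 96 100
f 99 100 98
f 100 96 101
f 100 101 98
f 101 96 102
f 101 102 98
f 102 96 103
f 102 103 98
f 103 96 104
f 103 104 98
f 104 96 105
f 104 105 98
f 105 96 106
f 105 106 98
f 106 96 107
f 106 107 98
f 107 96 108
f 107 108 98
f 108 96 109
f 108 109 98
f 109 96 97
f 109 97 98



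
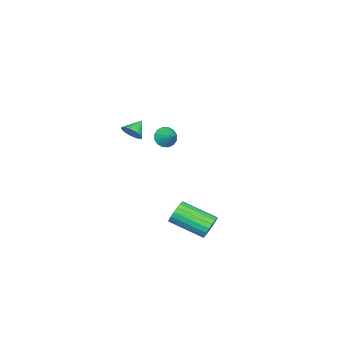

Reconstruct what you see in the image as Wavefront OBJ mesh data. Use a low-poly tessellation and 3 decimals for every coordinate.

v -0.742 -3.606 2.802
v -0.364 -3.583 3.33
v -1.538 -3.294 3.358
v -0.336 -3.348 3.238
v -0.369 -3.152 3.08
v -0.46 -3.026 2.88
v -0.593 -2.988 2.668
v -0.749 -3.044 2.476
v -0.904 -3.186 2.334
v -1.035 -3.391 2.263
v -1.121 -3.63 2.274
v -1.149 -3.865 2.365
v -1.115 -4.06 2.523
v -1.025 -4.186 2.724
v -0.891 -4.225 2.936
v -0.735 -4.168 3.128
v -0.58 -4.027 3.27
v -0.45 -3.821 3.341
v -4.069 -2.787 0.736
v -3.56 -3.266 0.767
v -3.451 -2.093 1.304
v -3.493 -3.078 0.465
v -3.58 -2.812 0.235
v -3.799 -2.539 0.139
v -4.09 -2.333 0.203
v -4.375 -2.248 0.41
v -4.578 -2.308 0.704
v -4.645 -2.496 1.006
v -4.558 -2.762 1.236
v -4.339 -3.035 1.332
v -4.048 -3.242 1.268
v -3.763 -3.326 1.061
v 3.342 1.865 -0.835
v 3.742 2.061 -0.27
v 3.599 0.191 0.481
v 3.198 -0.005 -0.085
v 3.444 2.124 -0.171
v 3.3 0.254 0.579
v 3.125 2.135 -0.204
v 2.982 0.265 0.547
v 2.849 2.093 -0.362
v 2.706 0.223 0.389
v 2.671 2.005 -0.614
v 2.528 0.136 0.137
v 2.626 1.89 -0.909
v 2.483 0.02 -0.158
v 2.722 1.77 -1.19
v 2.579 -0.1 -0.439
v 2.941 1.669 -1.401
v 2.798 -0.201 -0.65
v 3.24 1.606 -1.499
v 3.096 -0.264 -0.749
v 3.558 1.595 -1.467
v 3.415 -0.275 -0.716
v 3.834 1.637 -1.309
v 3.691 -0.233 -0.558
v 4.012 1.724 -1.057
v 3.869 -0.145 -0.306
v 4.057 1.84 -0.762
v 3.914 -0.03 -0.011
v 3.961 1.96 -0.481
v 3.818 0.09 0.27
f 2 1 4
f 2 4 3
f 4 1 5
f 4 5 3
f 5 1 6
f 5 6 3
f 6 1 7
f 6 7 3
f 7 1 8
f 7 8 3
f 8 1 9
f 8 9 3
f 9 1 10
f 9 10 3
f 10 1 11
f 10 11 3
f 11 1 12
f 11 12 3
f 12 1 13
f 12 13 3
f 13 1 14
f 13 14 3
f 14 1 15
f 14 15 3
f 15 1 16
f 15 16 3
f 16 1 17
f 16 17 3
f 17 1 18
f 17 18 3
f 18 1 2
f 18 2 3
f 20 19 22
f 20 22 21
f 22 19 23
f 22 23 21
f 23 19 24
f 23 24 21
f 24 19 25
f 24 25 21
f 25 19 26
f 25 26 21
f 26 19 27
f 26 27 21
f 27 19 28
f 27 28 21
f 28 19 29
f 28 29 21
f 29 19 30
f 29 30 21
f 30 19 31
f 30 31 21
f 31 19 32
f 31 32 21
f 32 19 20
f 32 20 21
f 34 33 37
f 34 37 35
f 35 37 38
f 35 38 36
f 37 33 39
f 37 39 38
f 38 39 40
f 38 40 36
f 39 33 41
f 39 41 40
f 40 41 42
f 40 42 36
f 41 33 43
f 41 43 42
f 42 43 44
f 42 44 36
f 43 33 45
f 43 45 44
f 44 45 46
f 44 46 36
f 45 33 47
f 45 47 46
f 46 47 48
f 46 48 36
f 47 33 49
f 47 49 48
f 48 49 50
f 48 50 36
f 49 33 51
f 49 51 50
f 50 51 52
f 50 52 36
f 51 33 53
f 51 53 52
f 52 53 54
f 52 54 36
f 53 33 55
f 53 55 54
f 54 55 56
f 54 56 36
f 55 33 57
f 55 57 56
f 56 57 58
f 56 58 36
f 57 33 59
f 57 59 58
f 58 59 60
f 58 60 36
f 59 33 61
f 59 61 60
f 60 61 62
f 60 62 36
f 61 33 34
f 61 34 62
f 62 34 35
f 62 35 36



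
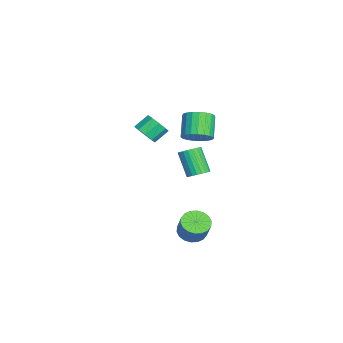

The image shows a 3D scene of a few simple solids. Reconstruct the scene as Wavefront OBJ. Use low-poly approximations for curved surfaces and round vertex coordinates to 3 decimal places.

v 3.952 1.47 0.709
v 4.451 1.135 0.929
v 3.567 0.676 2.232
v 3.068 1.01 2.011
v 4.491 1.373 1.04
v 3.607 0.914 2.343
v 4.438 1.628 1.094
v 3.553 1.169 2.397
v 4.3 1.856 1.081
v 3.416 1.397 2.384
v 4.103 2.017 1.004
v 3.219 1.558 2.307
v 3.879 2.083 0.876
v 2.995 1.624 2.178
v 3.669 2.043 0.718
v 2.784 1.584 2.021
v 3.507 1.904 0.559
v 2.622 1.445 1.862
v 3.422 1.69 0.426
v 2.537 1.231 1.729
v 3.429 1.438 0.342
v 2.544 0.978 1.645
v 3.526 1.191 0.321
v 2.642 0.732 1.624
v 3.697 0.992 0.367
v 2.813 0.533 1.67
v 3.912 0.876 0.472
v 3.028 0.417 1.775
v 4.134 0.863 0.618
v 3.25 0.404 1.921
v 4.325 0.954 0.78
v 3.441 0.495 2.083
v -2.544 -1.33 -0.245
v -2.163 -1.65 0.382
v -2.594 -0.889 1.032
v -2.976 -0.57 0.405
v -1.849 -1.269 0.145
v -2.28 -0.508 0.795
v -1.86 -0.918 -0.274
v -2.291 -0.157 0.376
v -2.191 -0.759 -0.68
v -2.623 0.002 -0.029
v -2.688 -0.868 -0.882
v -3.119 -0.107 -0.232
v -3.117 -1.193 -0.786
v -3.549 -0.432 -0.136
v -3.279 -1.583 -0.437
v -3.71 -0.822 0.213
v -3.096 -1.854 0.001
v -3.528 -1.093 0.652
v -2.656 -1.881 0.325
v -3.087 -1.12 0.975
v 3.675 1.152 -3.915
v 4.137 1.744 -4.268
v 4.748 1.941 -3.137
v 4.285 1.348 -2.785
v 3.844 1.932 -4.143
v 4.455 2.128 -3.012
v 3.518 1.965 -3.972
v 4.129 2.161 -2.842
v 3.223 1.837 -3.791
v 3.834 2.034 -2.66
v 3.018 1.573 -3.634
v 3.628 1.77 -2.503
v 2.942 1.226 -3.532
v 3.553 1.423 -2.402
v 3.011 0.864 -3.507
v 3.622 1.061 -2.376
v 3.212 0.559 -3.563
v 3.823 0.756 -2.432
v 3.505 0.372 -3.688
v 4.116 0.568 -2.557
v 3.831 0.339 -3.858
v 4.442 0.535 -2.728
v 4.126 0.466 -4.04
v 4.737 0.663 -2.909
v 4.332 0.73 -4.197
v 4.942 0.927 -3.066
v 4.407 1.077 -4.298
v 5.018 1.274 -3.168
v 4.338 1.439 -4.324
v 4.949 1.636 -3.193
v -2.257 1.582 -0.361
v -1.625 1.587 0.308
v -2.771 1.703 1.39
v -3.403 1.698 0.721
v -1.661 1.96 0.23
v -2.808 2.076 1.311
v -1.801 2.267 0.05
v -2.947 2.383 1.131
v -2.019 2.456 -0.201
v -3.165 2.572 0.88
v -2.278 2.494 -0.48
v -3.424 2.61 0.601
v -2.533 2.374 -0.738
v -3.68 2.49 0.343
v -2.741 2.117 -0.931
v -3.887 2.233 0.15
v -2.865 1.768 -1.025
v -4.011 1.884 0.056
v -2.884 1.387 -1.005
v -4.03 1.502 0.077
v -2.795 1.039 -0.873
v -3.941 1.154 0.209
v -2.612 0.785 -0.652
v -3.758 0.901 0.429
v -2.368 0.669 -0.381
v -3.514 0.785 0.7
v -2.105 0.711 -0.107
v -3.251 0.827 0.975
v -1.868 0.904 0.124
v -3.014 1.019 1.205
v -1.698 1.214 0.271
v -2.844 1.329 1.352
f 2 1 5
f 2 5 3
f 3 5 6
f 3 6 4
f 5 1 7
f 5 7 6
f 6 7 8
f 6 8 4
f 7 1 9
f 7 9 8
f 8 9 10
f 8 10 4
f 9 1 11
f 9 11 10
f 10 11 12
f 10 12 4
f 11 1 13
f 11 13 12
f 12 13 14
f 12 14 4
f 13 1 15
f 13 15 14
f 14 15 16
f 14 16 4
f 15 1 17
f 15 17 16
f 16 17 18
f 16 18 4
f 17 1 19
f 17 19 18
f 18 19 20
f 18 20 4
f 19 1 21
f 19 21 20
f 20 21 22
f 20 22 4
f 21 1 23
f 21 23 22
f 22 23 24
f 22 24 4
f 23 1 25
f 23 25 24
f 24 25 26
f 24 26 4
f 25 1 27
f 25 27 26
f 26 27 28
f 26 28 4
f 27 1 29
f 27 29 28
f 28 29 30
f 28 30 4
f 29 1 31
f 29 31 30
f 30 31 32
f 30 32 4
f 31 1 2
f 31 2 32
f 32 2 3
f 32 3 4
f 34 33 37
f 34 37 35
f 35 37 38
f 35 38 36
f 37 33 39
f 37 39 38
f 38 39 40
f 38 40 36
f 39 33 41
f 39 41 40
f 40 41 42
f 40 42 36
f 41 33 43
f 41 43 42
f 42 43 44
f 42 44 36
f 43 33 45
f 43 45 44
f 44 45 46
f 44 46 36
f 45 33 47
f 45 47 46
f 46 47 48
f 46 48 36
f 47 33 49
f 47 49 48
f 48 49 50
f 48 50 36
f 49 33 51
f 49 51 50
f 50 51 52
f 50 52 36
f 51 33 34
f 51 34 52
f 52 34 35
f 52 35 36
f 54 53 57
f 54 57 55
f 55 57 58
f 55 58 56
f 57 53 59
f 57 59 58
f 58 59 60
f 58 60 56
f 59 53 61
f 59 61 60
f 60 61 62
f 60 62 56
f 61 53 63
f 61 63 62
f 62 63 64
f 62 64 56
f 63 53 65
f 63 65 64
f 64 65 66
f 64 66 56
f 65 53 67
f 65 67 66
f 66 67 68
f 66 68 56
f 67 53 69
f 67 69 68
f 68 69 70
f 68 70 56
f 69 53 71
f 69 71 70
f 70 71 72
f 70 72 56
f 71 53 73
f 71 73 72
f 72 73 74
f 72 74 56
f 73 53 75
f 73 75 74
f 74 75 76
f 74 76 56
f 75 53 77
f 75 77 76
f 76 77 78
f 76 78 56
f 77 53 79
f 77 79 78
f 78 79 80
f 78 80 56
f 79 53 81
f 79 81 80
f 80 81 82
f 80 82 56
f 81 53 54
f 81 54 82
f 82 54 55
f 82 55 56
f 84 83 87
f 84 87 85
f 85 87 88
f 85 88 86
f 87 83 89
f 87 89 88
f 88 89 90
f 88 90 86
f 89 83 91
f 89 91 90
f 90 91 92
f 90 92 86
f 91 83 93
f 91 93 92
f 92 93 94
f 92 94 86
f 93 83 95
f 93 95 94
f 94 95 96
f 94 96 86
f 95 83 97
f 95 97 96
f 96 97 98
f 96 98 86
f 97 83 99
f 97 99 98
f 98 99 100
f 98 100 86
f 99 83 101
f 99 101 100
f 100 101 102
f 100 102 86
f 101 83 103
f 101 103 102
f 102 103 104
f 102 104 86
f 103 83 105
f 103 105 104
f 104 105 106
f 104 106 86
f 105 83 107
f 105 107 106
f 106 107 108
f 106 108 86
f 107 83 109
f 107 109 108
f 108 109 110
f 108 110 86
f 109 83 111
f 109 111 110
f 110 111 112
f 110 112 86
f 111 83 113
f 111 113 112
f 112 113 114
f 112 114 86
f 113 83 84
f 113 84 114
f 114 84 85
f 114 85 86



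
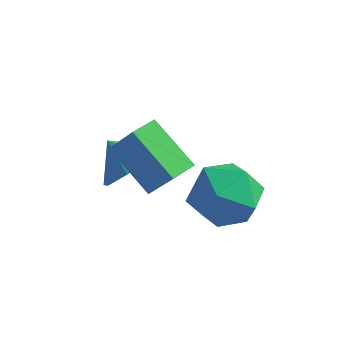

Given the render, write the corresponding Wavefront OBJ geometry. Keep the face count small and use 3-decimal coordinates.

v 0.602 -0.308 -0.641
v -0.804 0.101 0.405
v 0.812 0.535 -0.69
v -0.595 0.944 0.357
v 1.415 -0.444 0.503
v 0.008 -0.035 1.55
v 1.624 0.399 0.455
v 0.218 0.808 1.501
v -0.789 1.381 -1.418
v -0.173 1.952 -0.771
v -1.631 1.479 -0.702
v -0.573 2.412 -1.306
v -1.099 2.268 -1.906
v -1.444 1.604 -2.22
v -1.404 0.809 -2.064
v -1.004 0.349 -1.529
v -0.478 0.493 -0.929
v -0.133 1.157 -0.615
v 0.75 2.262 -2.187
v 1.678 2.756 -2.783
v 1.982 1.044 -1.277
v 2.91 1.538 -1.873
v 2.325 2.177 -1.03
v 1.564 2.929 -1.592
v 2.096 0.871 -2.468
v 1.335 1.623 -3.03
v 2.51 1.896 -2.957
v 2.652 2.703 -2.068
v 1.008 1.097 -1.992
v 1.15 1.904 -1.103
f 2 4 1
f 5 2 1
f 1 4 3
f 3 5 1
f 2 8 4
f 6 2 5
f 6 8 2
f 4 8 3
f 7 5 3
f 3 8 7
f 7 6 5
f 8 6 7
f 10 9 12
f 10 12 11
f 12 9 13
f 12 13 11
f 13 9 14
f 13 14 11
f 14 9 15
f 14 15 11
f 15 9 16
f 15 16 11
f 16 9 17
f 16 17 11
f 17 9 18
f 17 18 11
f 18 9 10
f 18 10 11
f 19 30 24
f 19 24 20
f 19 20 26
f 19 26 29
f 19 29 30
f 20 24 28
f 24 30 23
f 30 29 21
f 29 26 25
f 26 20 27
f 22 28 23
f 22 23 21
f 22 21 25
f 22 25 27
f 22 27 28
f 23 28 24
f 21 23 30
f 25 21 29
f 27 25 26
f 28 27 20



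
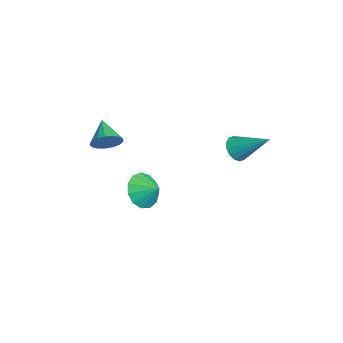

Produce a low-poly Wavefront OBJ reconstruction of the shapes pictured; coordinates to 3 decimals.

v -1.896 -2.774 0.863
v -1.573 -3.286 1.431
v -3.204 -2.786 1.597
v -1.495 -2.924 1.575
v -1.51 -2.527 1.555
v -1.613 -2.187 1.378
v -1.781 -1.982 1.082
v -1.975 -1.957 0.736
v -2.151 -2.12 0.42
v -2.268 -2.433 0.204
v -2.301 -2.824 0.14
v -2.24 -3.203 0.242
v -2.101 -3.484 0.485
v -1.915 -3.602 0.816
v -1.724 -3.531 1.157
v 0.161 3.178 1.039
v 0.465 3.498 0.42
v 1.199 4.522 2.241
v 0.132 3.697 0.484
v -0.193 3.758 0.697
v -0.423 3.663 1.002
v -0.497 3.438 1.316
v -0.394 3.144 1.557
v -0.143 2.859 1.658
v 0.19 2.66 1.594
v 0.515 2.599 1.38
v 0.745 2.694 1.076
v 0.819 2.918 0.761
v 0.717 3.213 0.521
v -1.724 -1.04 -2.833
v -1.141 -1.899 -2.502
v -1.056 -0.36 -2.247
v -0.881 -1.705 -3.023
v -0.89 -1.299 -3.485
v -1.163 -0.812 -3.739
v -1.614 -0.397 -3.706
v -2.101 -0.186 -3.396
v -2.468 -0.247 -2.907
v -2.599 -0.559 -2.395
v -2.452 -1.025 -2.022
v -2.074 -1.495 -1.906
v -1.585 -1.821 -2.085
f 2 1 4
f 2 4 3
f 4 1 5
f 4 5 3
f 5 1 6
f 5 6 3
f 6 1 7
f 6 7 3
f 7 1 8
f 7 8 3
f 8 1 9
f 8 9 3
f 9 1 10
f 9 10 3
f 10 1 11
f 10 11 3
f 11 1 12
f 11 12 3
f 12 1 13
f 12 13 3
f 13 1 14
f 13 14 3
f 14 1 15
f 14 15 3
f 15 1 2
f 15 2 3
f 17 16 19
f 17 19 18
f 19 16 20
f 19 20 18
f 20 16 21
f 20 21 18
f 21 16 22
f 21 22 18
f 22 16 23
f 22 23 18
f 23 16 24
f 23 24 18
f 24 16 25
f 24 25 18
f 25 16 26
f 25 26 18
f 26 16 27
f 26 27 18
f 27 16 28
f 27 28 18
f 28 16 29
f 28 29 18
f 29 16 17
f 29 17 18
f 31 30 33
f 31 33 32
f 33 30 34
f 33 34 32
f 34 30 35
f 34 35 32
f 35 30 36
f 35 36 32
f 36 30 37
f 36 37 32
f 37 30 38
f 37 38 32
f 38 30 39
f 38 39 32
f 39 30 40
f 39 40 32
f 40 30 41
f 40 41 32
f 41 30 42
f 41 42 32
f 42 30 31
f 42 31 32



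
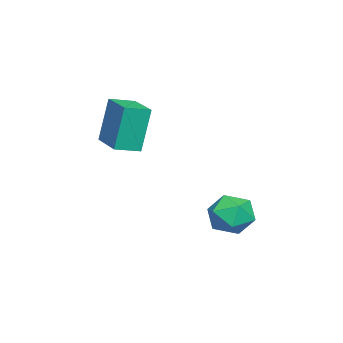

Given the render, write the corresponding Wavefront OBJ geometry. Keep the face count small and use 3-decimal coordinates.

v 0.154 3.922 -2.905
v 0.947 4.313 -2.671
v 0.673 2.607 -2.469
v 1.466 2.998 -2.235
v 0.709 3.176 -1.754
v 0.388 3.989 -2.024
v 1.232 2.931 -3.116
v 0.911 3.744 -3.386
v 1.613 3.7 -2.802
v 1.29 3.852 -1.959
v 0.33 3.068 -3.181
v 0.007 3.22 -2.338
v -0.009 -0.46 0.114
v -0.291 -0.183 1.911
v 1.25 0.495 0.165
v 0.967 0.771 1.962
v 0.553 -1.211 0.318
v 0.27 -0.935 2.115
v 1.811 -0.257 0.369
v 1.529 0.02 2.166
f 1 12 6
f 1 6 2
f 1 2 8
f 1 8 11
f 1 11 12
f 2 6 10
f 6 12 5
f 12 11 3
f 11 8 7
f 8 2 9
f 4 10 5
f 4 5 3
f 4 3 7
f 4 7 9
f 4 9 10
f 5 10 6
f 3 5 12
f 7 3 11
f 9 7 8
f 10 9 2
f 14 16 13
f 17 14 13
f 13 16 15
f 15 17 13
f 14 20 16
f 18 14 17
f 18 20 14
f 16 20 15
f 19 17 15
f 15 20 19
f 19 18 17
f 20 18 19



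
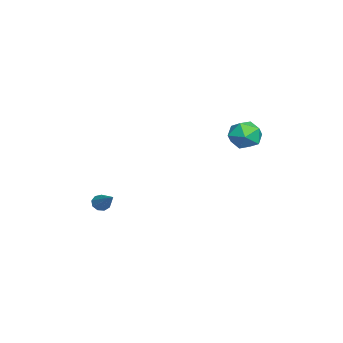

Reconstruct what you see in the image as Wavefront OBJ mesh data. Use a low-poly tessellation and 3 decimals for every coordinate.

v -0.258 -3.953 -4.304
v -0.028 -3.764 -4.743
v 1.078 -3.147 -3.256
v -0.27 -3.526 -4.617
v -0.507 -3.487 -4.345
v -0.627 -3.667 -4.054
v -0.574 -3.981 -3.88
v -0.374 -4.281 -3.905
v -0.119 -4.429 -4.116
v 0.071 -4.354 -4.416
v 0.107 -4.091 -4.663
v -2.262 4.014 0.046
v -1.529 3.91 0.748
v -2.031 2.45 -0.428
v -1.298 2.346 0.274
v -2.271 2.447 0.563
v -2.414 3.414 0.856
v -1.146 2.946 -0.536
v -1.289 3.913 -0.243
v -0.84 3.25 0.388
v -1.535 2.941 1.068
v -2.025 3.419 -0.748
v -2.72 3.11 -0.068
f 2 1 4
f 2 4 3
f 4 1 5
f 4 5 3
f 5 1 6
f 5 6 3
f 6 1 7
f 6 7 3
f 7 1 8
f 7 8 3
f 8 1 9
f 8 9 3
f 9 1 10
f 9 10 3
f 10 1 11
f 10 11 3
f 11 1 2
f 11 2 3
f 12 23 17
f 12 17 13
f 12 13 19
f 12 19 22
f 12 22 23
f 13 17 21
f 17 23 16
f 23 22 14
f 22 19 18
f 19 13 20
f 15 21 16
f 15 16 14
f 15 14 18
f 15 18 20
f 15 20 21
f 16 21 17
f 14 16 23
f 18 14 22
f 20 18 19
f 21 20 13



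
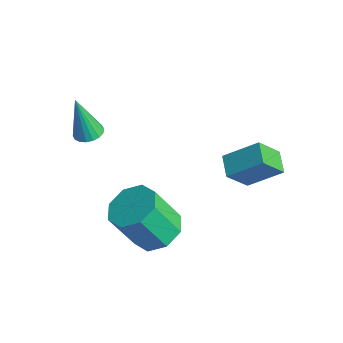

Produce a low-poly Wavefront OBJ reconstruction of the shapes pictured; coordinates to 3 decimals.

v 0.305 2.07 -1.763
v 0.243 1.142 -0.677
v 1.098 3.164 -0.783
v 1.037 2.236 0.303
v 1.183 1.684 -2.043
v 1.122 0.756 -0.957
v 1.977 2.778 -1.063
v 1.915 1.85 0.023
v -0.429 -1.317 -4.783
v 0.197 -2.162 -5.068
v -0.206 -3.069 -3.263
v -0.831 -2.223 -2.977
v 0.626 -1.566 -4.673
v 0.224 -2.473 -2.868
v 0.438 -0.824 -4.342
v 0.036 -1.731 -2.537
v -0.258 -0.37 -4.269
v -0.66 -1.277 -2.464
v -1.054 -0.471 -4.497
v -1.457 -1.378 -2.692
v -1.484 -1.067 -4.892
v -1.886 -1.974 -3.087
v -1.296 -1.809 -5.223
v -1.698 -2.716 -3.418
v -0.6 -2.263 -5.296
v -1.002 -3.17 -3.491
v -3.792 -2.347 -0.846
v -3.3 -2.724 -0.819
v -4.148 -2.673 1.126
v -3.192 -2.477 -0.759
v -3.203 -2.205 -0.716
v -3.33 -1.961 -0.699
v -3.549 -1.793 -0.711
v -3.816 -1.735 -0.749
v -4.079 -1.799 -0.807
v -4.284 -1.971 -0.873
v -4.392 -2.218 -0.933
v -4.381 -2.49 -0.976
v -4.254 -2.734 -0.993
v -4.035 -2.902 -0.981
v -3.768 -2.959 -0.943
v -3.506 -2.896 -0.885
f 2 4 1
f 5 2 1
f 1 4 3
f 3 5 1
f 2 8 4
f 6 2 5
f 6 8 2
f 4 8 3
f 7 5 3
f 3 8 7
f 7 6 5
f 8 6 7
f 10 9 13
f 10 13 11
f 11 13 14
f 11 14 12
f 13 9 15
f 13 15 14
f 14 15 16
f 14 16 12
f 15 9 17
f 15 17 16
f 16 17 18
f 16 18 12
f 17 9 19
f 17 19 18
f 18 19 20
f 18 20 12
f 19 9 21
f 19 21 20
f 20 21 22
f 20 22 12
f 21 9 23
f 21 23 22
f 22 23 24
f 22 24 12
f 23 9 25
f 23 25 24
f 24 25 26
f 24 26 12
f 25 9 10
f 25 10 26
f 26 10 11
f 26 11 12
f 28 27 30
f 28 30 29
f 30 27 31
f 30 31 29
f 31 27 32
f 31 32 29
f 32 27 33
f 32 33 29
f 33 27 34
f 33 34 29
f 34 27 35
f 34 35 29
f 35 27 36
f 35 36 29
f 36 27 37
f 36 37 29
f 37 27 38
f 37 38 29
f 38 27 39
f 38 39 29
f 39 27 40
f 39 40 29
f 40 27 41
f 40 41 29
f 41 27 42
f 41 42 29
f 42 27 28
f 42 28 29



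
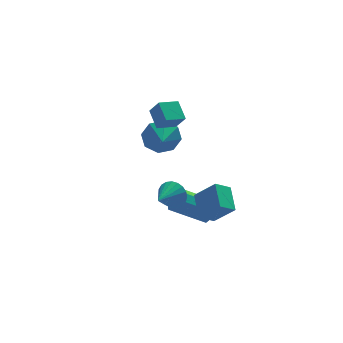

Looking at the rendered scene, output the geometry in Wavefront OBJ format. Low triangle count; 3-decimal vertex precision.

v -1.684 -3.245 -2.426
v -1.321 -1.914 -1.865
v -0.849 -3.227 -3.011
v -0.485 -1.895 -2.449
v -0.875 -3.945 -1.291
v -0.511 -2.613 -0.729
v -0.039 -3.926 -1.875
v 0.324 -2.595 -1.314
v -2.492 -1.926 -1.414
v -2.043 -2.154 -0.779
v -3.588 -2.674 -0.906
v -2.185 -1.87 -0.667
v -2.379 -1.596 -0.683
v -2.593 -1.378 -0.826
v -2.79 -1.256 -1.071
v -2.935 -1.25 -1.374
v -3.004 -1.36 -1.685
v -2.984 -1.569 -1.949
v -2.879 -1.839 -2.12
v -2.707 -2.125 -2.169
v -2.498 -2.376 -2.088
v -2.288 -2.549 -1.89
v -2.113 -2.615 -1.61
v -2.004 -2.562 -1.295
v -1.979 -2.399 -1.002
v -0.965 2.935 -1.07
v -0.528 2.398 -1.86
v -1.375 1.865 -0.57
v -0.026 2.495 -1.24
v -0.074 2.849 -0.52
v -0.643 3.254 -0.122
v -1.401 3.471 -0.279
v -1.903 3.375 -0.9
v -1.855 3.02 -1.619
v -1.286 2.616 -2.017
v -2.293 0.447 1.847
v -2.235 1.478 2.417
v -1.201 0.557 1.537
v -1.143 1.588 2.108
v -1.997 -0.048 2.712
v -1.939 0.983 3.283
v -0.905 0.062 2.403
v -0.847 1.093 2.973
v 0.051 -1.006 -4.407
v 0.482 -0.702 -3.931
v -1.161 0.289 -3.077
v -1.591 -0.014 -3.553
v 0.428 -0.404 -4.382
v -1.215 0.587 -3.528
v 0.153 -0.458 -4.847
v -1.49 0.533 -3.994
v -0.181 -0.833 -5.055
v -1.824 0.158 -4.201
v -0.379 -1.309 -4.883
v -2.022 -0.318 -4.029
v -0.325 -1.607 -4.432
v -1.968 -0.616 -3.578
v -0.05 -1.553 -3.966
v -1.693 -0.562 -3.113
v 0.284 -1.178 -3.759
v -1.359 -0.187 -2.905
f 2 4 1
f 5 2 1
f 1 4 3
f 3 5 1
f 2 8 4
f 6 2 5
f 6 8 2
f 4 8 3
f 7 5 3
f 3 8 7
f 7 6 5
f 8 6 7
f 10 9 12
f 10 12 11
f 12 9 13
f 12 13 11
f 13 9 14
f 13 14 11
f 14 9 15
f 14 15 11
f 15 9 16
f 15 16 11
f 16 9 17
f 16 17 11
f 17 9 18
f 17 18 11
f 18 9 19
f 18 19 11
f 19 9 20
f 19 20 11
f 20 9 21
f 20 21 11
f 21 9 22
f 21 22 11
f 22 9 23
f 22 23 11
f 23 9 24
f 23 24 11
f 24 9 25
f 24 25 11
f 25 9 10
f 25 10 11
f 27 26 29
f 27 29 28
f 29 26 30
f 29 30 28
f 30 26 31
f 30 31 28
f 31 26 32
f 31 32 28
f 32 26 33
f 32 33 28
f 33 26 34
f 33 34 28
f 34 26 35
f 34 35 28
f 35 26 27
f 35 27 28
f 37 39 36
f 40 37 36
f 36 39 38
f 38 40 36
f 37 43 39
f 41 37 40
f 41 43 37
f 39 43 38
f 42 40 38
f 38 43 42
f 42 41 40
f 43 41 42
f 45 44 48
f 45 48 46
f 46 48 49
f 46 49 47
f 48 44 50
f 48 50 49
f 49 50 51
f 49 51 47
f 50 44 52
f 50 52 51
f 51 52 53
f 51 53 47
f 52 44 54
f 52 54 53
f 53 54 55
f 53 55 47
f 54 44 56
f 54 56 55
f 55 56 57
f 55 57 47
f 56 44 58
f 56 58 57
f 57 58 59
f 57 59 47
f 58 44 60
f 58 60 59
f 59 60 61
f 59 61 47
f 60 44 45
f 60 45 61
f 61 45 46
f 61 46 47



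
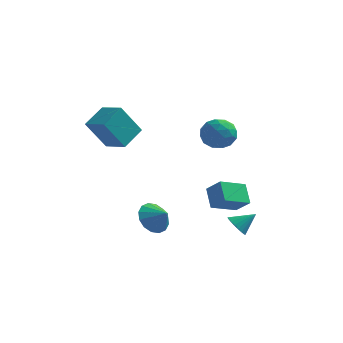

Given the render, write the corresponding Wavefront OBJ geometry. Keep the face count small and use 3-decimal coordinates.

v 3.305 -0.365 -2.748
v 3.788 -0.924 -2.876
v 4.175 0.205 -1.952
v 3.862 -0.721 -3.102
v 3.839 -0.457 -3.266
v 3.724 -0.177 -3.341
v 3.537 0.071 -3.313
v 3.309 0.243 -3.188
v 3.081 0.31 -2.986
v 2.891 0.261 -2.743
v 2.773 0.103 -2.502
v 2.747 -0.135 -2.302
v 2.817 -0.414 -2.18
v 2.972 -0.683 -2.156
v 3.184 -0.898 -2.235
v 3.417 -1.021 -2.402
v 3.631 -1.03 -2.629
v 1.285 2.812 2.977
v 2.053 2.329 3.568
v 0.767 1.251 2.372
v 1.535 0.768 2.963
v 0.689 1.235 3.453
v 1.009 2.2 3.826
v 1.811 1.38 2.114
v 2.131 2.345 2.487
v 2.378 1.444 3.034
v 1.685 1.354 3.862
v 1.135 2.226 2.078
v 0.442 2.136 2.906
v 1.715 2.708 3.325
v 1.105 0.872 2.615
v 0.608 1.147 2.902
v 1.06 0.863 3.25
v 1.101 2.632 3.477
v 1.553 2.347 3.824
v 0.751 1.704 3.757
v 1.267 1.233 2.116
v 1.719 0.948 2.463
v 1.76 2.717 2.69
v 2.212 2.433 3.038
v 2.069 1.876 2.183
v 2.357 1.903 3.359
v 2.052 0.986 3.004
v 2.214 1.346 2.505
v 2.403 1.913 2.724
v 1.95 1.85 3.845
v 1.645 0.933 3.49
v 1.148 1.207 3.778
v 1.336 1.774 3.997
v 2.14 1.33 3.532
v 1.175 2.647 2.45
v 0.87 1.73 2.095
v 1.484 1.806 1.943
v 1.672 2.373 2.162
v 0.768 2.594 2.936
v 0.463 1.677 2.581
v 0.417 1.667 3.216
v 0.606 2.234 3.435
v 0.68 2.25 2.408
v -0.057 -3.494 -1.494
v 0.54 -3.331 -2.331
v 0.837 -3.746 -0.906
v 0.512 -2.854 -2.084
v 0.332 -2.547 -1.68
v 0.048 -2.495 -1.225
v -0.265 -2.71 -0.843
v -0.521 -3.135 -0.636
v -0.654 -3.656 -0.658
v -0.626 -4.134 -0.905
v -0.446 -4.44 -1.309
v -0.162 -4.493 -1.763
v 0.151 -4.278 -2.146
v 0.407 -3.853 -2.353
v 0.828 2.185 -2.771
v 1.765 1.872 -1.957
v 0.227 3.016 -1.759
v 1.164 2.703 -0.946
v 1.776 3.557 -3.334
v 2.713 3.244 -2.521
v 1.175 4.388 -2.323
v 2.112 4.075 -1.509
v -3.916 -0.97 2.217
v -4.711 -1.848 4
v -3.55 0.393 3.051
v -4.345 -0.484 4.834
v -2.555 -1.536 2.546
v -3.35 -2.413 4.329
v -2.189 -0.172 3.38
v -2.984 -1.05 5.163
f 2 1 4
f 2 4 3
f 4 1 5
f 4 5 3
f 5 1 6
f 5 6 3
f 6 1 7
f 6 7 3
f 7 1 8
f 7 8 3
f 8 1 9
f 8 9 3
f 9 1 10
f 9 10 3
f 10 1 11
f 10 11 3
f 11 1 12
f 11 12 3
f 12 1 13
f 12 13 3
f 13 1 14
f 13 14 3
f 14 1 15
f 14 15 3
f 15 1 16
f 15 16 3
f 16 1 17
f 16 17 3
f 17 1 2
f 17 2 3
f 18 55 34
f 55 29 58
f 34 58 23
f 55 58 34
f 18 34 30
f 34 23 35
f 30 35 19
f 34 35 30
f 18 30 39
f 30 19 40
f 39 40 25
f 30 40 39
f 18 39 51
f 39 25 54
f 51 54 28
f 39 54 51
f 18 51 55
f 51 28 59
f 55 59 29
f 51 59 55
f 19 35 46
f 35 23 49
f 46 49 27
f 35 49 46
f 23 58 36
f 58 29 57
f 36 57 22
f 58 57 36
f 29 59 56
f 59 28 52
f 56 52 20
f 59 52 56
f 28 54 53
f 54 25 41
f 53 41 24
f 54 41 53
f 25 40 45
f 40 19 42
f 45 42 26
f 40 42 45
f 21 47 33
f 47 27 48
f 33 48 22
f 47 48 33
f 21 33 31
f 33 22 32
f 31 32 20
f 33 32 31
f 21 31 38
f 31 20 37
f 38 37 24
f 31 37 38
f 21 38 43
f 38 24 44
f 43 44 26
f 38 44 43
f 21 43 47
f 43 26 50
f 47 50 27
f 43 50 47
f 22 48 36
f 48 27 49
f 36 49 23
f 48 49 36
f 20 32 56
f 32 22 57
f 56 57 29
f 32 57 56
f 24 37 53
f 37 20 52
f 53 52 28
f 37 52 53
f 26 44 45
f 44 24 41
f 45 41 25
f 44 41 45
f 27 50 46
f 50 26 42
f 46 42 19
f 50 42 46
f 61 60 63
f 61 63 62
f 63 60 64
f 63 64 62
f 64 60 65
f 64 65 62
f 65 60 66
f 65 66 62
f 66 60 67
f 66 67 62
f 67 60 68
f 67 68 62
f 68 60 69
f 68 69 62
f 69 60 70
f 69 70 62
f 70 60 71
f 70 71 62
f 71 60 72
f 71 72 62
f 72 60 73
f 72 73 62
f 73 60 61
f 73 61 62
f 75 77 74
f 78 75 74
f 74 77 76
f 76 78 74
f 75 81 77
f 79 75 78
f 79 81 75
f 77 81 76
f 80 78 76
f 76 81 80
f 80 79 78
f 81 79 80
f 83 85 82
f 86 83 82
f 82 85 84
f 84 86 82
f 83 89 85
f 87 83 86
f 87 89 83
f 85 89 84
f 88 86 84
f 84 89 88
f 88 87 86
f 89 87 88



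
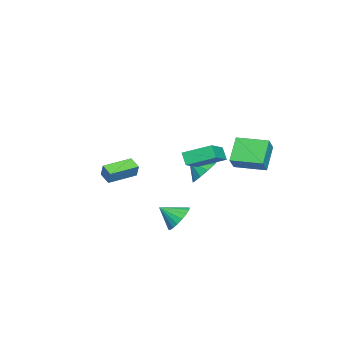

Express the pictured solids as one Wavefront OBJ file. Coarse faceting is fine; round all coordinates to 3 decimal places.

v 2.937 1.662 1.058
v 4.79 1.483 2.05
v 2.723 3.359 1.763
v 4.577 3.18 2.755
v 3.363 2.02 0.325
v 5.217 1.841 1.317
v 3.15 3.717 1.03
v 5.003 3.538 2.022
v 3.501 0.996 -4.023
v 4.28 0.654 -4.604
v 3.619 -0.176 -3.177
v 4.493 0.905 -4.286
v 4.51 1.174 -3.915
v 4.327 1.408 -3.566
v 3.981 1.56 -3.307
v 3.54 1.601 -3.19
v 3.091 1.521 -3.238
v 2.723 1.338 -3.441
v 2.51 1.087 -3.76
v 2.493 0.818 -4.13
v 2.676 0.584 -4.48
v 3.022 0.432 -4.739
v 3.463 0.391 -4.856
v 3.912 0.471 -4.808
v -0.427 1.531 -1.981
v 0.352 1.924 -1.397
v -0.513 0.569 -1.219
v -0.209 2.157 -1.167
v -0.853 2.15 -1.248
v -1.334 1.907 -1.609
v -1.469 1.52 -2.112
v -1.206 1.137 -2.565
v -0.645 0.905 -2.795
v -0.001 0.911 -2.714
v 0.48 1.155 -2.353
v 0.615 1.542 -1.85
v -3.314 3.026 -0.718
v -2.433 2.963 0.236
v -3.202 5.092 -0.684
v -2.321 5.029 0.269
v -1.899 2.971 -2.029
v -1.018 2.908 -1.076
v -1.787 5.037 -1.996
v -0.906 4.974 -1.042
v -1.41 -3.479 -2.618
v -1.102 -3.247 -1.706
v -0.83 -2.832 -2.978
v -0.522 -2.6 -2.066
v 0.022 -4.84 -2.754
v 0.33 -4.608 -1.842
v 0.602 -4.193 -3.114
v 0.91 -3.961 -2.202
f 2 4 1
f 5 2 1
f 1 4 3
f 3 5 1
f 2 8 4
f 6 2 5
f 6 8 2
f 4 8 3
f 7 5 3
f 3 8 7
f 7 6 5
f 8 6 7
f 10 9 12
f 10 12 11
f 12 9 13
f 12 13 11
f 13 9 14
f 13 14 11
f 14 9 15
f 14 15 11
f 15 9 16
f 15 16 11
f 16 9 17
f 16 17 11
f 17 9 18
f 17 18 11
f 18 9 19
f 18 19 11
f 19 9 20
f 19 20 11
f 20 9 21
f 20 21 11
f 21 9 22
f 21 22 11
f 22 9 23
f 22 23 11
f 23 9 24
f 23 24 11
f 24 9 10
f 24 10 11
f 26 25 28
f 26 28 27
f 28 25 29
f 28 29 27
f 29 25 30
f 29 30 27
f 30 25 31
f 30 31 27
f 31 25 32
f 31 32 27
f 32 25 33
f 32 33 27
f 33 25 34
f 33 34 27
f 34 25 35
f 34 35 27
f 35 25 36
f 35 36 27
f 36 25 26
f 36 26 27
f 38 40 37
f 41 38 37
f 37 40 39
f 39 41 37
f 38 44 40
f 42 38 41
f 42 44 38
f 40 44 39
f 43 41 39
f 39 44 43
f 43 42 41
f 44 42 43
f 46 48 45
f 49 46 45
f 45 48 47
f 47 49 45
f 46 52 48
f 50 46 49
f 50 52 46
f 48 52 47
f 51 49 47
f 47 52 51
f 51 50 49
f 52 50 51



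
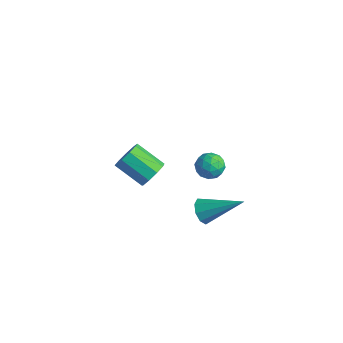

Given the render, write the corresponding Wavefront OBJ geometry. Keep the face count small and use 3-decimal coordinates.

v -2.008 -0.525 -1.014
v -1.725 -0.176 -0.376
v -3.029 -0.666 0.471
v -3.312 -1.015 -0.166
v -2.031 0.165 -0.65
v -3.335 -0.326 0.197
v -2.326 0.183 -1.094
v -3.63 -0.308 -0.247
v -2.473 -0.13 -1.5
v -3.776 -0.621 -0.653
v -2.402 -0.628 -1.679
v -3.705 -1.118 -0.832
v -2.147 -1.077 -1.546
v -3.45 -1.568 -0.699
v -1.827 -1.268 -1.164
v -3.13 -1.759 -0.317
v -1.592 -1.111 -0.712
v -2.895 -1.602 0.135
v -1.552 -0.68 -0.4
v -2.855 -1.17 0.447
v 2.127 -1.22 0
v 2.464 -1.091 -0.576
v 3.553 -0.14 1.08
v 2.151 -0.756 -0.496
v 1.826 -0.639 -0.185
v 1.642 -0.794 0.214
v 1.685 -1.148 0.512
v 1.934 -1.536 0.571
v 2.274 -1.777 0.363
v 2.545 -1.757 -0.015
v 2.62 -1.486 -0.386
v 1.99 -0.719 3.232
v 2.667 -0.608 3.125
v 2.233 -1.672 3.775
v 2.91 -1.561 3.668
v 2.555 -1.151 4.101
v 2.405 -0.562 3.766
v 2.495 -1.718 3.134
v 2.345 -1.129 2.799
v 2.979 -1.225 3.064
v 3.016 -0.875 3.662
v 1.884 -1.405 3.238
v 1.921 -1.055 3.836
v 2.307 -0.58 3.131
v 2.593 -1.7 3.769
v 2.384 -1.459 4.024
v 2.782 -1.394 3.961
v 2.153 -0.553 3.508
v 2.551 -0.488 3.445
v 2.485 -0.807 4.019
v 2.349 -1.792 3.455
v 2.747 -1.727 3.392
v 2.118 -0.886 2.939
v 2.516 -0.821 2.876
v 2.415 -1.473 2.881
v 2.888 -0.877 3.032
v 3.031 -1.437 3.351
v 2.787 -1.529 3.037
v 2.699 -1.183 2.84
v 2.91 -0.672 3.384
v 3.053 -1.231 3.703
v 2.844 -0.991 3.958
v 2.756 -0.645 3.761
v 3.093 -1.034 3.348
v 1.847 -1.049 3.197
v 1.99 -1.608 3.516
v 2.144 -1.635 3.139
v 2.056 -1.289 2.942
v 1.869 -0.843 3.549
v 2.012 -1.403 3.868
v 2.201 -1.097 4.06
v 2.113 -0.751 3.863
v 1.807 -1.246 3.552
f 2 1 5
f 2 5 3
f 3 5 6
f 3 6 4
f 5 1 7
f 5 7 6
f 6 7 8
f 6 8 4
f 7 1 9
f 7 9 8
f 8 9 10
f 8 10 4
f 9 1 11
f 9 11 10
f 10 11 12
f 10 12 4
f 11 1 13
f 11 13 12
f 12 13 14
f 12 14 4
f 13 1 15
f 13 15 14
f 14 15 16
f 14 16 4
f 15 1 17
f 15 17 16
f 16 17 18
f 16 18 4
f 17 1 19
f 17 19 18
f 18 19 20
f 18 20 4
f 19 1 2
f 19 2 20
f 20 2 3
f 20 3 4
f 22 21 24
f 22 24 23
f 24 21 25
f 24 25 23
f 25 21 26
f 25 26 23
f 26 21 27
f 26 27 23
f 27 21 28
f 27 28 23
f 28 21 29
f 28 29 23
f 29 21 30
f 29 30 23
f 30 21 31
f 30 31 23
f 31 21 22
f 31 22 23
f 32 69 48
f 69 43 72
f 48 72 37
f 69 72 48
f 32 48 44
f 48 37 49
f 44 49 33
f 48 49 44
f 32 44 53
f 44 33 54
f 53 54 39
f 44 54 53
f 32 53 65
f 53 39 68
f 65 68 42
f 53 68 65
f 32 65 69
f 65 42 73
f 69 73 43
f 65 73 69
f 33 49 60
f 49 37 63
f 60 63 41
f 49 63 60
f 37 72 50
f 72 43 71
f 50 71 36
f 72 71 50
f 43 73 70
f 73 42 66
f 70 66 34
f 73 66 70
f 42 68 67
f 68 39 55
f 67 55 38
f 68 55 67
f 39 54 59
f 54 33 56
f 59 56 40
f 54 56 59
f 35 61 47
f 61 41 62
f 47 62 36
f 61 62 47
f 35 47 45
f 47 36 46
f 45 46 34
f 47 46 45
f 35 45 52
f 45 34 51
f 52 51 38
f 45 51 52
f 35 52 57
f 52 38 58
f 57 58 40
f 52 58 57
f 35 57 61
f 57 40 64
f 61 64 41
f 57 64 61
f 36 62 50
f 62 41 63
f 50 63 37
f 62 63 50
f 34 46 70
f 46 36 71
f 70 71 43
f 46 71 70
f 38 51 67
f 51 34 66
f 67 66 42
f 51 66 67
f 40 58 59
f 58 38 55
f 59 55 39
f 58 55 59
f 41 64 60
f 64 40 56
f 60 56 33
f 64 56 60

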